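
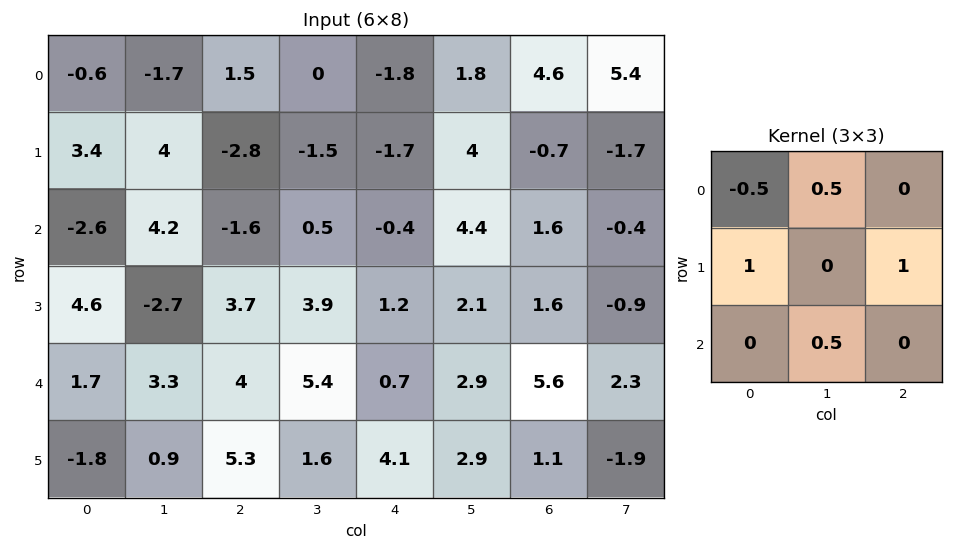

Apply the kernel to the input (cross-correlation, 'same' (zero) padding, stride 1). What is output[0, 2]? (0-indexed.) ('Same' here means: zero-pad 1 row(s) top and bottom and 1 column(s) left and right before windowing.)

The receptive field on the zero-padded input at this output position is [0 0 0 / -1.7 1.5 0 / 4 -2.8 -1.5]. Elementwise product with the kernel and sum: 0·-0.5 + 0·0.5 + -1.7·1 + 0·1 + -2.8·0.5.

-3.1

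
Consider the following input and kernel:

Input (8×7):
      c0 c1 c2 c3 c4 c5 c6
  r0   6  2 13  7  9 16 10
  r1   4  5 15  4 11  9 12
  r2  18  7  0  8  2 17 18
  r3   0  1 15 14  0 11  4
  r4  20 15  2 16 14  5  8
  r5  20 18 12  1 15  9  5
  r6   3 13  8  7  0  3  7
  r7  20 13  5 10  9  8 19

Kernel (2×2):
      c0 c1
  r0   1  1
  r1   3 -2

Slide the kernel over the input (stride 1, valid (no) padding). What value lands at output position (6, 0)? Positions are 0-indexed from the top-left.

The receptive field on the input at this output position is [3 13 / 20 13]. Elementwise product with the kernel and sum: 3·1 + 13·1 + 20·3 + 13·-2.

50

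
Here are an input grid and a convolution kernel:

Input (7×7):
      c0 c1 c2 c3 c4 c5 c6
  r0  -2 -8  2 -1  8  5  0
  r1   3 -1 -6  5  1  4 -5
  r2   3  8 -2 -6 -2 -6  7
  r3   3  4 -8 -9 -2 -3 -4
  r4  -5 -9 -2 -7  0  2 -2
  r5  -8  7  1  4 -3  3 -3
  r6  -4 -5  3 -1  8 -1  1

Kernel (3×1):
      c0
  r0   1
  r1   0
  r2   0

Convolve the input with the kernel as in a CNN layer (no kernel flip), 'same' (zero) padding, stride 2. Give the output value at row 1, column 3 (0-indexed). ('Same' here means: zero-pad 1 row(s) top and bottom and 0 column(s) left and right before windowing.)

The receptive field on the zero-padded input at this output position is [-5 / 7 / -4]. Elementwise product with the kernel and sum: -5·1.

-5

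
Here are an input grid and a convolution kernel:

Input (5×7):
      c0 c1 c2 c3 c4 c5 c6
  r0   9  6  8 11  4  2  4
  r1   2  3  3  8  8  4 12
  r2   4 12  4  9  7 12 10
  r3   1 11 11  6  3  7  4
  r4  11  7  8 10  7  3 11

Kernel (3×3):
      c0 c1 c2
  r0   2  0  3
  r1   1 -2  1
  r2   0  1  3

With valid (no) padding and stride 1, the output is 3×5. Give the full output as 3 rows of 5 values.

Output[0,0]: The receptive field on the input at this output position is [9 6 8 / 2 3 3 / 4 12 4]. Elementwise product with the kernel and sum: 9·2 + 8·3 + 2·1 + 3·-2 + 3·1 + 12·1 + 4·3.
Output[0,1]: The receptive field on the input at this output position is [6 8 11 / 3 3 8 / 12 4 9]. Elementwise product with the kernel and sum: 6·2 + 11·3 + 3·1 + 3·-2 + 8·1 + 4·1 + 9·3.

65 81 53 67 74
41 72 38 59 64
41 84 62 77 73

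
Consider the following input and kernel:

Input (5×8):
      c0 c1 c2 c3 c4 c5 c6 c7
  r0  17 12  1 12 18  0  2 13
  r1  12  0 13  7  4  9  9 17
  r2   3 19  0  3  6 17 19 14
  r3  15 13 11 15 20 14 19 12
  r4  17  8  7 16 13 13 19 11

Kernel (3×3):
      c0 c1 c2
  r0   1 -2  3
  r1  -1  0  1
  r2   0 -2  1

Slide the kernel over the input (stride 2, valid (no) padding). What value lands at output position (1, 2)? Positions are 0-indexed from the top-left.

The receptive field on the input at this output position is [6 17 19 / 20 14 19 / 13 13 19]. Elementwise product with the kernel and sum: 6·1 + 17·-2 + 19·3 + 20·-1 + 19·1 + 13·-2 + 19·1.

21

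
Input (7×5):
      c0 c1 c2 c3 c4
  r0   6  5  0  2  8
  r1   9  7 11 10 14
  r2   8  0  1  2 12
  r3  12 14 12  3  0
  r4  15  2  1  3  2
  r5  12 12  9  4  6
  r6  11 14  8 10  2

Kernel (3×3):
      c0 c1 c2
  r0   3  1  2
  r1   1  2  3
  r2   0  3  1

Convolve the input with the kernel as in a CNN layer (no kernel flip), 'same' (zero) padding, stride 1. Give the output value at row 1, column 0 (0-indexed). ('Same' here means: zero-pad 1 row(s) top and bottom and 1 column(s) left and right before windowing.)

79

The receptive field on the zero-padded input at this output position is [0 6 5 / 0 9 7 / 0 8 0]. Elementwise product with the kernel and sum: 0·3 + 6·1 + 5·2 + 0·1 + 9·2 + 7·3 + 8·3 + 0·1.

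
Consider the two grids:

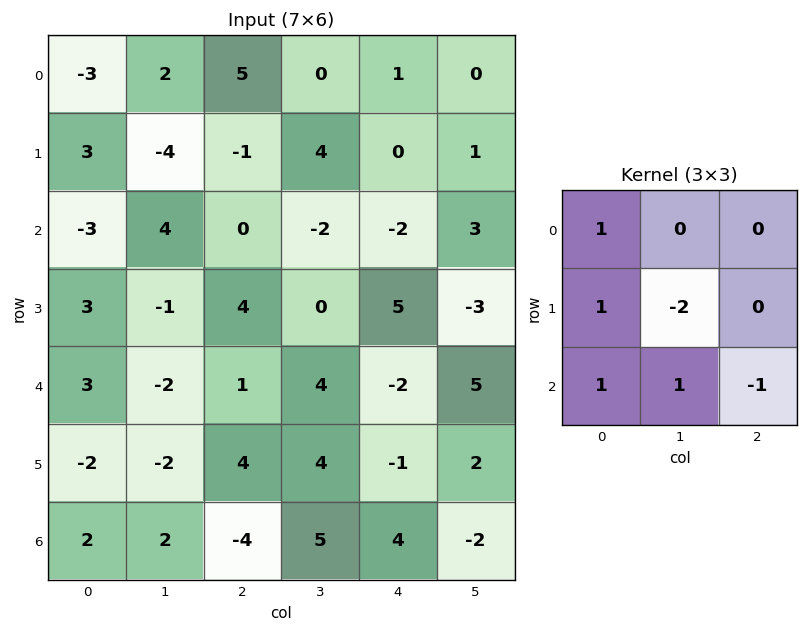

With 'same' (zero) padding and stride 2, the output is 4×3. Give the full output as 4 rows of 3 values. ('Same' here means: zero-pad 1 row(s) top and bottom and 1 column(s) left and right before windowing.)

13 -17 1
10 3 14
-6 -7 9
-4 8 1

Output[0,0]: The receptive field on the zero-padded input at this output position is [0 0 0 / 0 -3 2 / 0 3 -4]. Elementwise product with the kernel and sum: 0·1 + 0·1 + -3·-2 + 0·1 + 3·1 + -4·-1.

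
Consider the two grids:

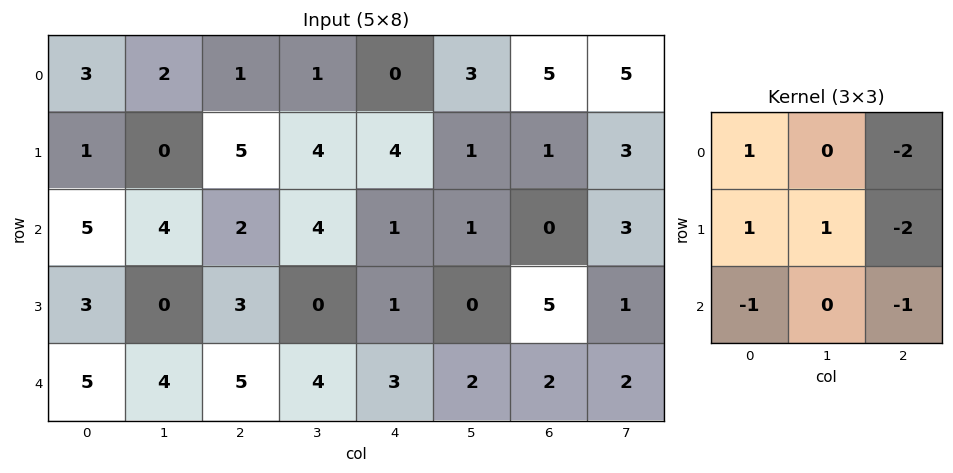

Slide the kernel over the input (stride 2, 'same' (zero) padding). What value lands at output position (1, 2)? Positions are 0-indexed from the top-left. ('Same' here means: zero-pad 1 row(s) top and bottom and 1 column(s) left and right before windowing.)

5

The receptive field on the zero-padded input at this output position is [4 4 1 / 4 1 1 / 0 1 0]. Elementwise product with the kernel and sum: 4·1 + 1·-2 + 4·1 + 1·1 + 1·-2 + 0·-1 + 0·-1.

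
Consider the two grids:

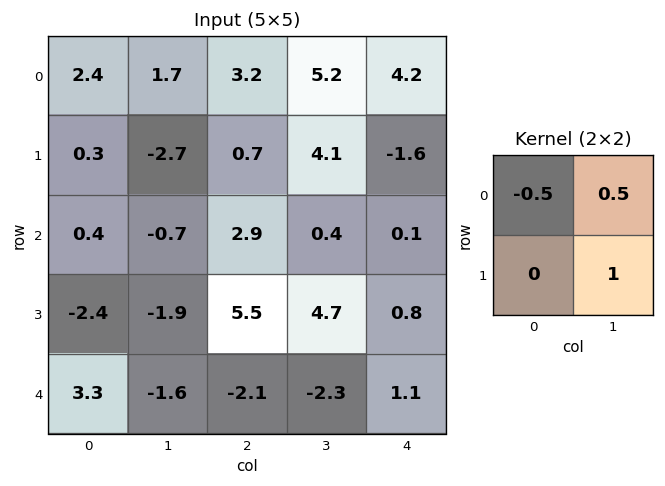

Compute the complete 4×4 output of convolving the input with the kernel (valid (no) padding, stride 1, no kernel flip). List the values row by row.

Output[0,0]: The receptive field on the input at this output position is [2.4 1.7 / 0.3 -2.7]. Elementwise product with the kernel and sum: 2.4·-0.5 + 1.7·0.5 + -2.7·1.
Output[0,1]: The receptive field on the input at this output position is [1.7 3.2 / -2.7 0.7]. Elementwise product with the kernel and sum: 1.7·-0.5 + 3.2·0.5 + 0.7·1.

-3.05 1.45 5.1 -2.1
-2.2 4.6 2.1 -2.75
-2.45 7.3 3.45 0.65
-1.35 1.6 -2.7 -0.85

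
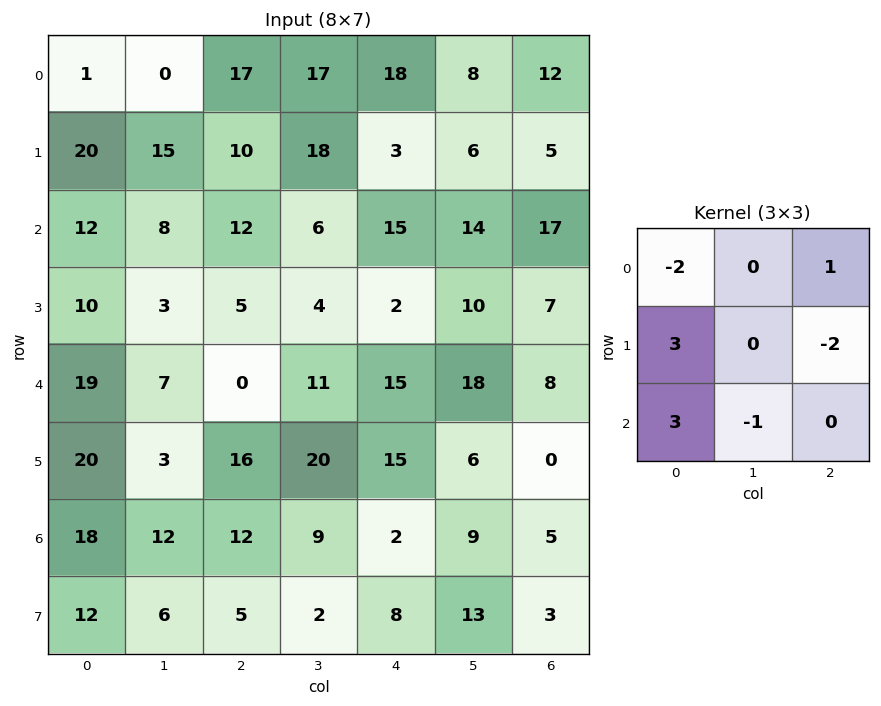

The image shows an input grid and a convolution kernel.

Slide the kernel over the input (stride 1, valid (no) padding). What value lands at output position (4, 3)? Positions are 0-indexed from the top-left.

The receptive field on the input at this output position is [11 15 18 / 20 15 6 / 9 2 9]. Elementwise product with the kernel and sum: 11·-2 + 18·1 + 20·3 + 6·-2 + 9·3 + 2·-1.

69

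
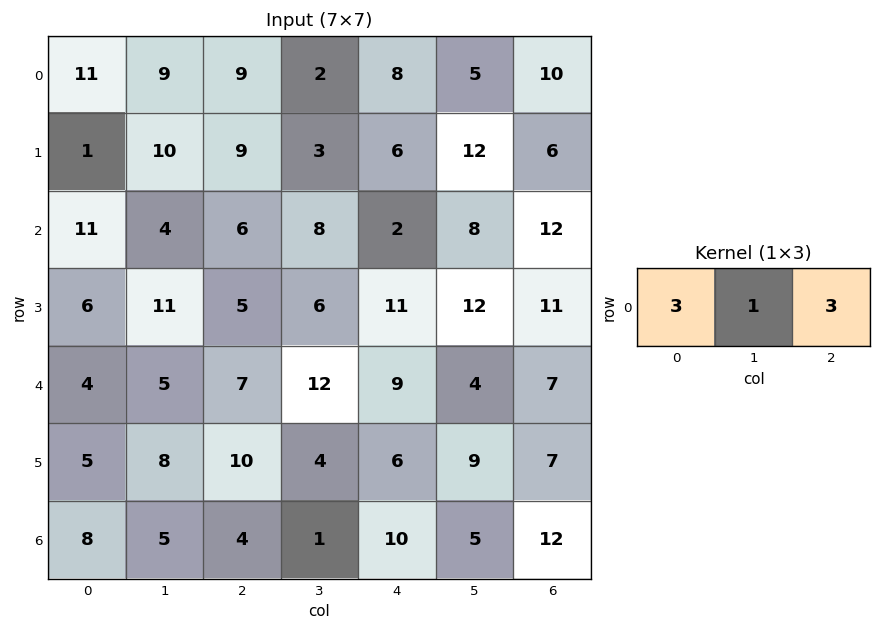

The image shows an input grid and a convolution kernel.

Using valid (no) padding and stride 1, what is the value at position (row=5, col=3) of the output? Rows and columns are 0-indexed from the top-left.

45

The receptive field on the input at this output position is [4 6 9]. Elementwise product with the kernel and sum: 4·3 + 6·1 + 9·3.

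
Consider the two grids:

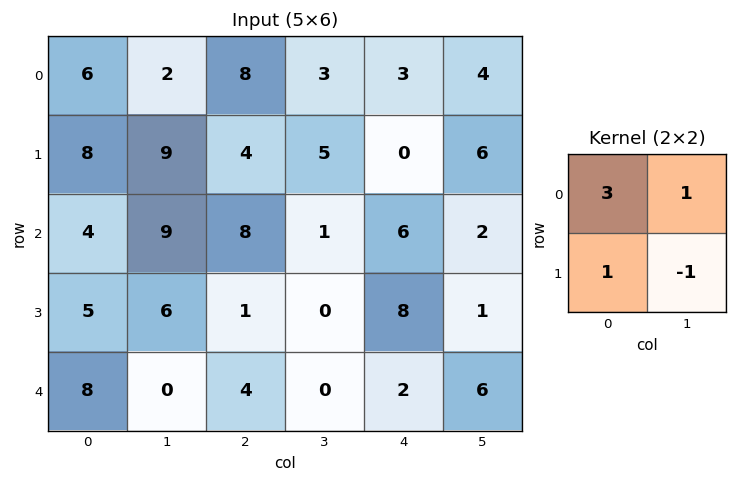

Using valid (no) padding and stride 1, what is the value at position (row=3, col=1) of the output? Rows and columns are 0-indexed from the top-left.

The receptive field on the input at this output position is [6 1 / 0 4]. Elementwise product with the kernel and sum: 6·3 + 1·1 + 0·1 + 4·-1.

15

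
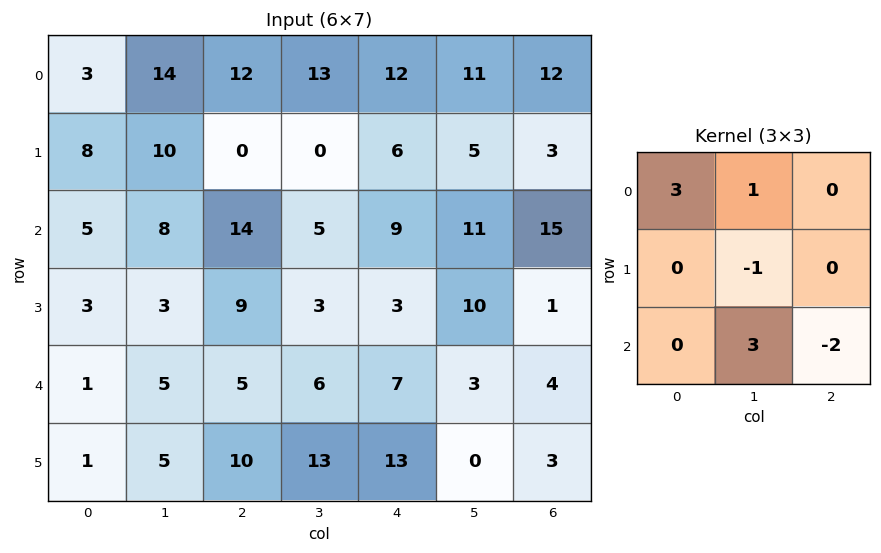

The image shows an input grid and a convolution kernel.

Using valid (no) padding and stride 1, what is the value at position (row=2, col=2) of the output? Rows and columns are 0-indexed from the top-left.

48

The receptive field on the input at this output position is [14 5 9 / 9 3 3 / 5 6 7]. Elementwise product with the kernel and sum: 14·3 + 5·1 + 3·-1 + 6·3 + 7·-2.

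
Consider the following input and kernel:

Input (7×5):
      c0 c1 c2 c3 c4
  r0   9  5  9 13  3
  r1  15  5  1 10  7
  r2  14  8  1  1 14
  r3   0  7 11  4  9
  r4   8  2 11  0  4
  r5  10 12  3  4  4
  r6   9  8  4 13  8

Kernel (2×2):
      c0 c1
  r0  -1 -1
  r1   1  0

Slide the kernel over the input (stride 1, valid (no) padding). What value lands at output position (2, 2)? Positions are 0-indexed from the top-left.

9

The receptive field on the input at this output position is [1 1 / 11 4]. Elementwise product with the kernel and sum: 1·-1 + 1·-1 + 11·1.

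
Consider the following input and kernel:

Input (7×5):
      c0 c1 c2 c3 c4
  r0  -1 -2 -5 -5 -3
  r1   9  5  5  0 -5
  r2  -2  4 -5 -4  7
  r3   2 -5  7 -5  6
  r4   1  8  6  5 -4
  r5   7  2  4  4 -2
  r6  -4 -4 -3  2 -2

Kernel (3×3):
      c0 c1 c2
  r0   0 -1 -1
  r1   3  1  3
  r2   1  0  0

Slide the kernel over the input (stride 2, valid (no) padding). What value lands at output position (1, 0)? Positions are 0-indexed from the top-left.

The receptive field on the input at this output position is [-2 4 -5 / 2 -5 7 / 1 8 6]. Elementwise product with the kernel and sum: 4·-1 + -5·-1 + 2·3 + -5·1 + 7·3 + 1·1.

24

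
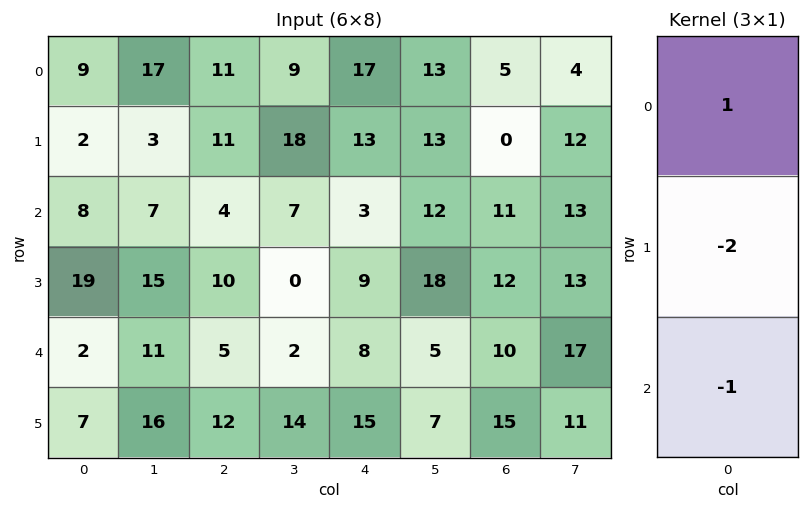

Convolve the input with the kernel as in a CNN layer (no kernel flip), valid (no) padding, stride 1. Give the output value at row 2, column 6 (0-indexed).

The receptive field on the input at this output position is [11 / 12 / 10]. Elementwise product with the kernel and sum: 11·1 + 12·-2 + 10·-1.

-23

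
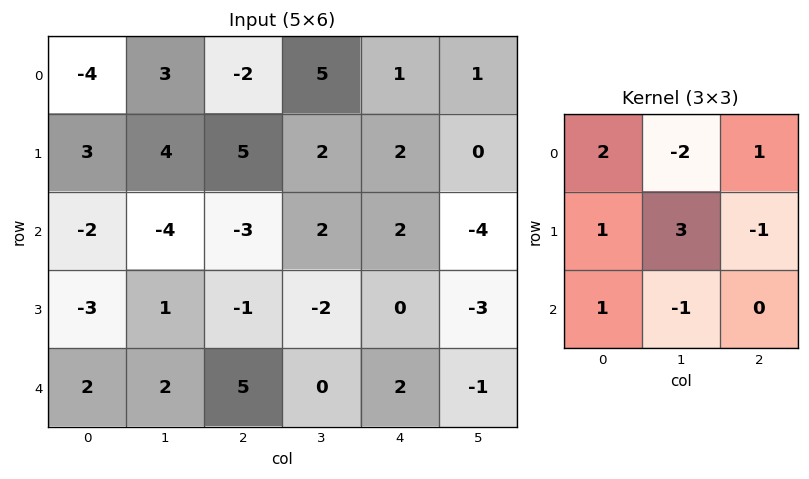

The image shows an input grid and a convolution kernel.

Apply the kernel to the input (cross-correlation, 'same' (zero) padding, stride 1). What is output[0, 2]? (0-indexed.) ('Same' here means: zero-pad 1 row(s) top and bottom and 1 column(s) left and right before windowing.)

-9

The receptive field on the zero-padded input at this output position is [0 0 0 / 3 -2 5 / 4 5 2]. Elementwise product with the kernel and sum: 0·2 + 0·-2 + 0·1 + 3·1 + -2·3 + 5·-1 + 4·1 + 5·-1.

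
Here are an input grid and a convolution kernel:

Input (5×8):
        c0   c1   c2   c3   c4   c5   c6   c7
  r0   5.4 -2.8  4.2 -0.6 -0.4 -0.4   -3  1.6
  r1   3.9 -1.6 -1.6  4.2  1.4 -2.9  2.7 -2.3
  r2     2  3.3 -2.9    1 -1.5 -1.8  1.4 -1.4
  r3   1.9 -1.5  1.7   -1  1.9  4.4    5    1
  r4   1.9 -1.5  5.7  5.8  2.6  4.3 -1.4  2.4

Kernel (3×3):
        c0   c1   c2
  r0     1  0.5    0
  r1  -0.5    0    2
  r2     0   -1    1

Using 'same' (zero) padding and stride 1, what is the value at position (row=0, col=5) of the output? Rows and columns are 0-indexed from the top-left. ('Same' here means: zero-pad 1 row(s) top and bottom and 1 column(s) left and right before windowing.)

The receptive field on the zero-padded input at this output position is [0 0 0 / -0.4 -0.4 -3 / 1.4 -2.9 2.7]. Elementwise product with the kernel and sum: 0·1 + 0·0.5 + -0.4·-0.5 + -3·2 + -2.9·-1 + 2.7·1.

-0.2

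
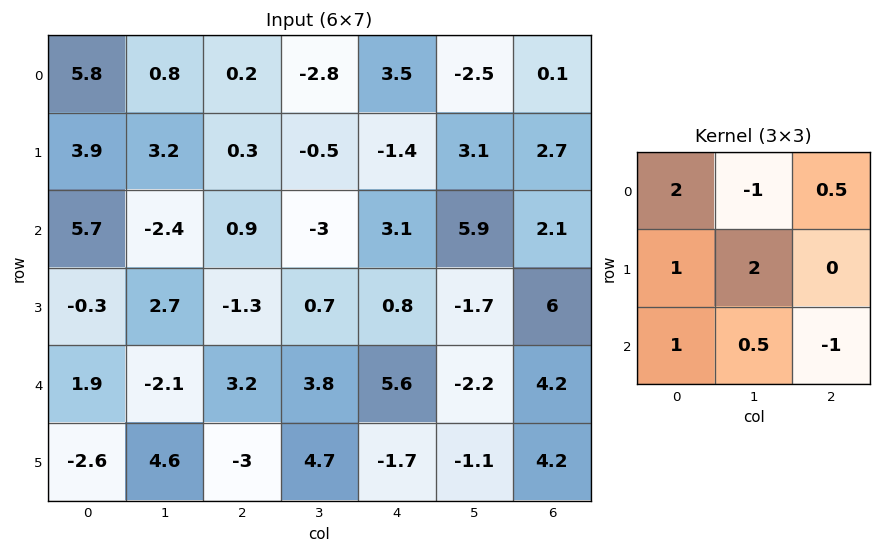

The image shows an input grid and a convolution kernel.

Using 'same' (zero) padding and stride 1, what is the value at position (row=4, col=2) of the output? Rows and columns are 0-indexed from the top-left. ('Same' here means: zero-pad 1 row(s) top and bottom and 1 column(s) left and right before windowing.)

9.75

The receptive field on the zero-padded input at this output position is [2.7 -1.3 0.7 / -2.1 3.2 3.8 / 4.6 -3 4.7]. Elementwise product with the kernel and sum: 2.7·2 + -1.3·-1 + 0.7·0.5 + -2.1·1 + 3.2·2 + 4.6·1 + -3·0.5 + 4.7·-1.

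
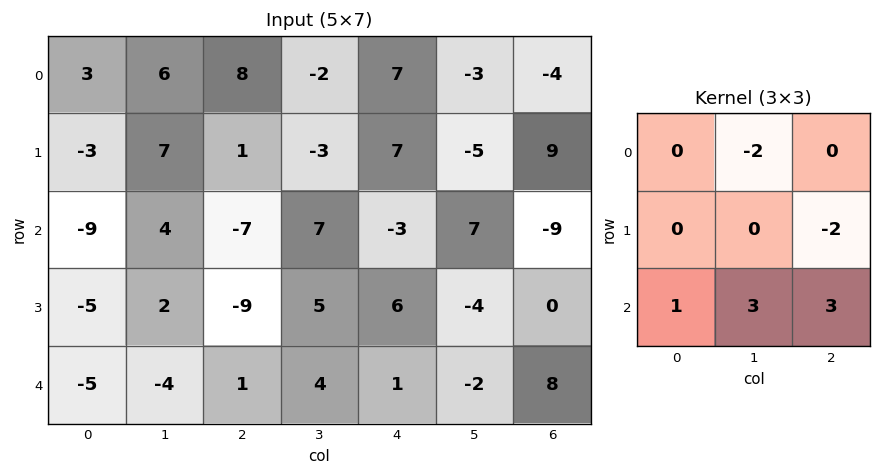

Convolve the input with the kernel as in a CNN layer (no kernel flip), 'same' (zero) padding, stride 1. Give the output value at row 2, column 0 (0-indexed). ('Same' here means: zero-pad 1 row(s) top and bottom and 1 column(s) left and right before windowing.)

-11

The receptive field on the zero-padded input at this output position is [0 -3 7 / 0 -9 4 / 0 -5 2]. Elementwise product with the kernel and sum: -3·-2 + 4·-2 + 0·1 + -5·3 + 2·3.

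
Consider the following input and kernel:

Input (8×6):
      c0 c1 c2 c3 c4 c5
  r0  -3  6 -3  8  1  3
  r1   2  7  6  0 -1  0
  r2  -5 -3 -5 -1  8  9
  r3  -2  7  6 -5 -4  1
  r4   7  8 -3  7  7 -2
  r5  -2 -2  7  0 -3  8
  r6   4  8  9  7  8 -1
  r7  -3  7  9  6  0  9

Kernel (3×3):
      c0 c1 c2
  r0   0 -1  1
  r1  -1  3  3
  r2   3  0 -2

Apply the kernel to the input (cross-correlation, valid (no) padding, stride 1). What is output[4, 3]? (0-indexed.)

The receptive field on the input at this output position is [7 7 -2 / 0 -3 8 / 7 8 -1]. Elementwise product with the kernel and sum: 7·-1 + -2·1 + 0·-1 + -3·3 + 8·3 + 7·3 + -1·-2.

29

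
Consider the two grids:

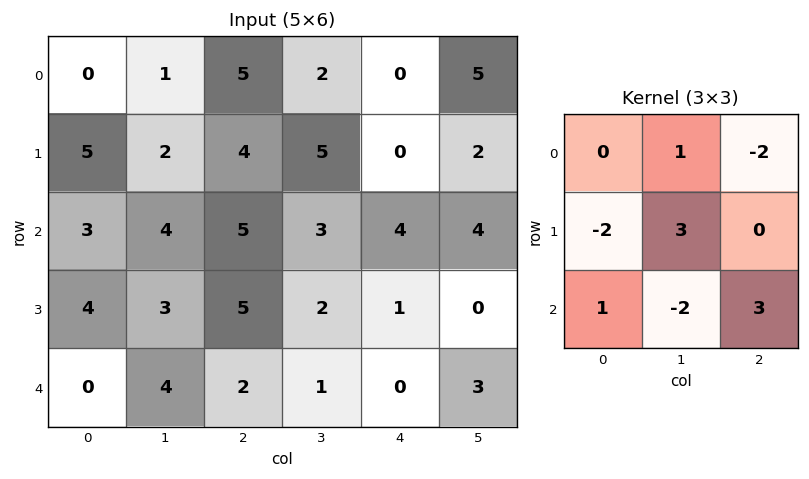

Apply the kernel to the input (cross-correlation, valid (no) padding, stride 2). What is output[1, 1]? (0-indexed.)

The receptive field on the input at this output position is [5 3 4 / 5 2 1 / 2 1 0]. Elementwise product with the kernel and sum: 3·1 + 4·-2 + 5·-2 + 2·3 + 2·1 + 1·-2 + 0·3.

-9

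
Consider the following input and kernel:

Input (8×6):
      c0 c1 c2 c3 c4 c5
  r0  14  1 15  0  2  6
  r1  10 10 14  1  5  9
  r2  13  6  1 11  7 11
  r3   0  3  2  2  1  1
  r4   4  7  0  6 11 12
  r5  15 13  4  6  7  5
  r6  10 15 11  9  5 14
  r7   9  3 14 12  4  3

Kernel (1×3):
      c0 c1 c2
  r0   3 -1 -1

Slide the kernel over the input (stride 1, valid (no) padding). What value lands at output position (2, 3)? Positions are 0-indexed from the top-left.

15

The receptive field on the input at this output position is [11 7 11]. Elementwise product with the kernel and sum: 11·3 + 7·-1 + 11·-1.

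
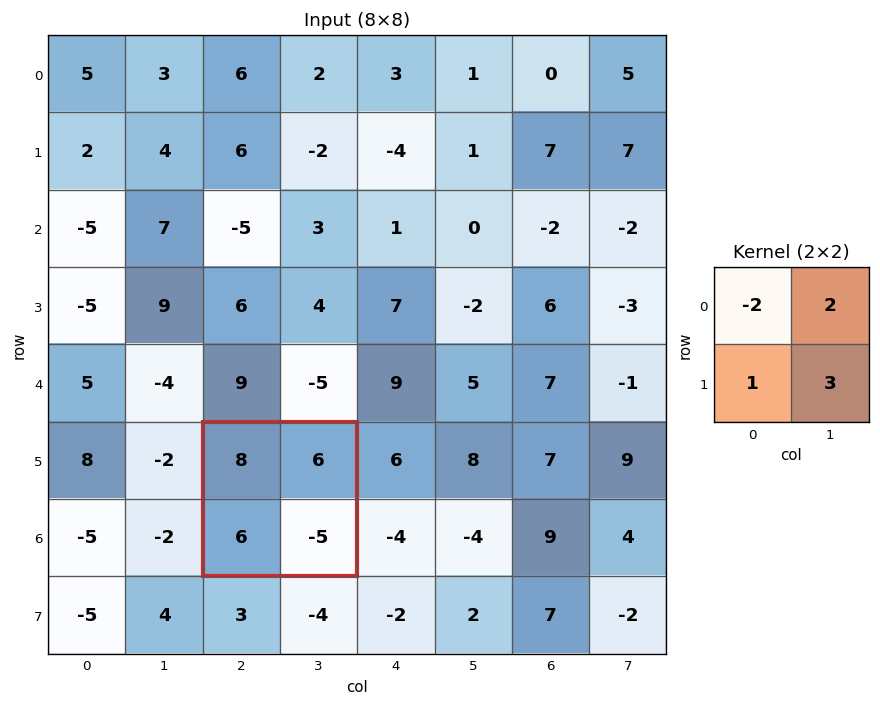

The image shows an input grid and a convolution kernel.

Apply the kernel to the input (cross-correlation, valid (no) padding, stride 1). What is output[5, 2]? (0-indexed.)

The receptive field on the input at this output position is [8 6 / 6 -5]. Elementwise product with the kernel and sum: 8·-2 + 6·2 + 6·1 + -5·3.

-13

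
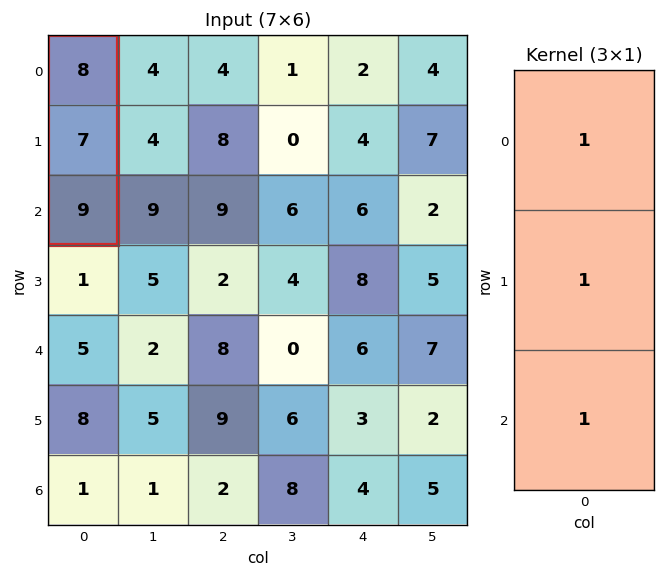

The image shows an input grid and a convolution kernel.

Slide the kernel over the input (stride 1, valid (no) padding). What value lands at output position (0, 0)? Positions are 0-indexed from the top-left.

The receptive field on the input at this output position is [8 / 7 / 9]. Elementwise product with the kernel and sum: 8·1 + 7·1 + 9·1.

24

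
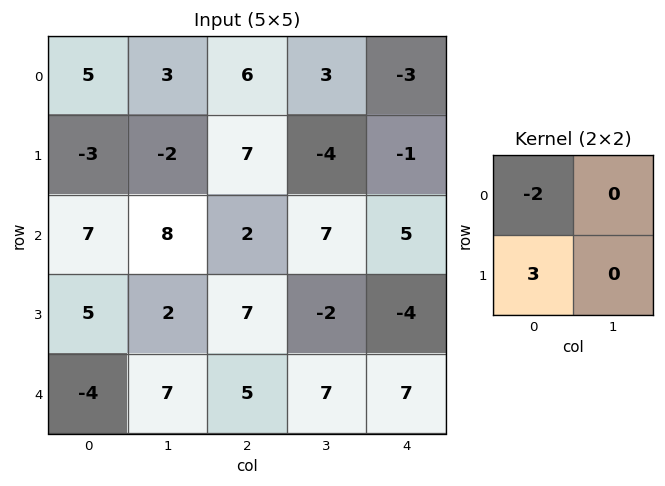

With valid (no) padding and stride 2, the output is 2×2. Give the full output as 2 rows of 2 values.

Output[0,0]: The receptive field on the input at this output position is [5 3 / -3 -2]. Elementwise product with the kernel and sum: 5·-2 + -3·3.

-19 9
1 17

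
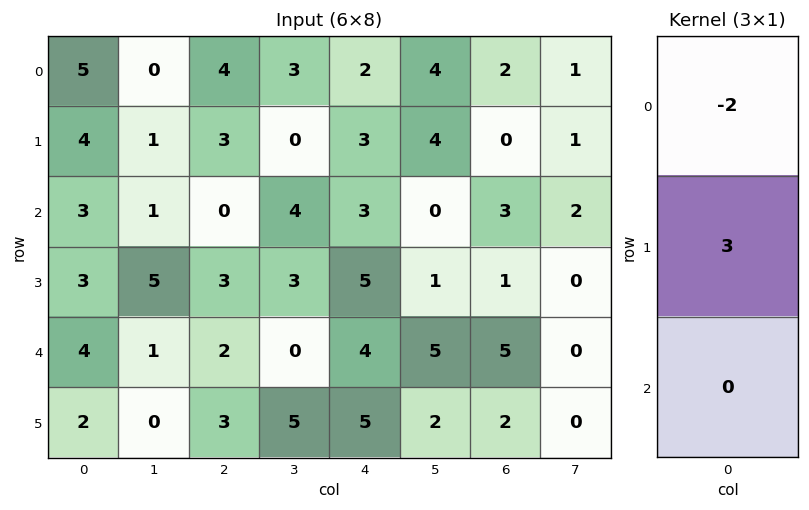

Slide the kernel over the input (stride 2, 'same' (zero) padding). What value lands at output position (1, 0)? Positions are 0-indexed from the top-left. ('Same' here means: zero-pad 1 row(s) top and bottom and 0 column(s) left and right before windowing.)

1

The receptive field on the zero-padded input at this output position is [4 / 3 / 3]. Elementwise product with the kernel and sum: 4·-2 + 3·3.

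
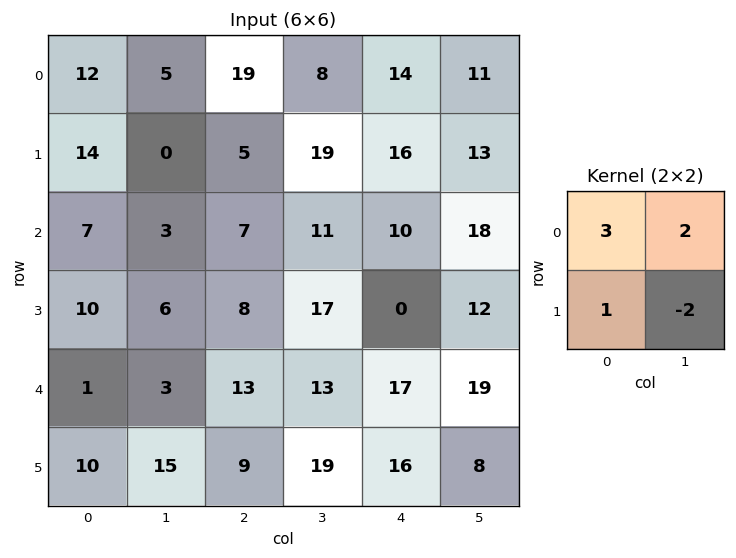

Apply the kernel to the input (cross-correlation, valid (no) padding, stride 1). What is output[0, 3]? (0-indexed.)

The receptive field on the input at this output position is [8 14 / 19 16]. Elementwise product with the kernel and sum: 8·3 + 14·2 + 19·1 + 16·-2.

39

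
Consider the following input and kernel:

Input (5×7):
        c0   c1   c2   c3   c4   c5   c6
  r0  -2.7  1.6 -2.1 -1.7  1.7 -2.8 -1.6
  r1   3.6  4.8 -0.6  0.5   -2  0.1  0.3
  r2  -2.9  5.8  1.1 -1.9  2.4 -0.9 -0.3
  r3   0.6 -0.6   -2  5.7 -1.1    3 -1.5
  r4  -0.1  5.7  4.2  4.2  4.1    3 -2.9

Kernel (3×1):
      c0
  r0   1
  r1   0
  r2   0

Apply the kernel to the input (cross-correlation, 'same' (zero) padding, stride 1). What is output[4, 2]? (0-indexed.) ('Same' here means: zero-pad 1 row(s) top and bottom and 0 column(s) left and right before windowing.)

The receptive field on the zero-padded input at this output position is [-2 / 4.2 / 0]. Elementwise product with the kernel and sum: -2·1.

-2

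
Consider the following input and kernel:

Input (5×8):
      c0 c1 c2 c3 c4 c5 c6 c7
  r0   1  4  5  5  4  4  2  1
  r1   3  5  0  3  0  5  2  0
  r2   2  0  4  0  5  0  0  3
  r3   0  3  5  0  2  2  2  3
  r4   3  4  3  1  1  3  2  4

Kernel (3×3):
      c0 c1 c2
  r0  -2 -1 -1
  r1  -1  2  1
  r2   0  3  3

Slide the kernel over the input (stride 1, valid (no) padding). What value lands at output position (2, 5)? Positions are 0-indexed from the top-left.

The receptive field on the input at this output position is [0 0 3 / 2 2 3 / 3 2 4]. Elementwise product with the kernel and sum: 0·-2 + 0·-1 + 3·-1 + 2·-1 + 2·2 + 3·1 + 2·3 + 4·3.

20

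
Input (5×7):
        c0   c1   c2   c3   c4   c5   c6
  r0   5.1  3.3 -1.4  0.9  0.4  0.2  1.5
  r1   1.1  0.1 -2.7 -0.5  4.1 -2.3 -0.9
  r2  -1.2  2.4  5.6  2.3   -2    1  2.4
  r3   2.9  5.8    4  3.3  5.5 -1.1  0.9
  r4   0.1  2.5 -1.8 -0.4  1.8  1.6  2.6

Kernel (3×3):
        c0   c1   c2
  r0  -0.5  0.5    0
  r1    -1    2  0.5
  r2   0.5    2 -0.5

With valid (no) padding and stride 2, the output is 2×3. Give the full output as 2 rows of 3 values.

-1.75 13.3 -9.45
18.45 1.1 -2.95

Output[0,0]: The receptive field on the input at this output position is [5.1 3.3 -1.4 / 1.1 0.1 -2.7 / -1.2 2.4 5.6]. Elementwise product with the kernel and sum: 5.1·-0.5 + 3.3·0.5 + 1.1·-1 + 0.1·2 + -2.7·0.5 + -1.2·0.5 + 2.4·2 + 5.6·-0.5.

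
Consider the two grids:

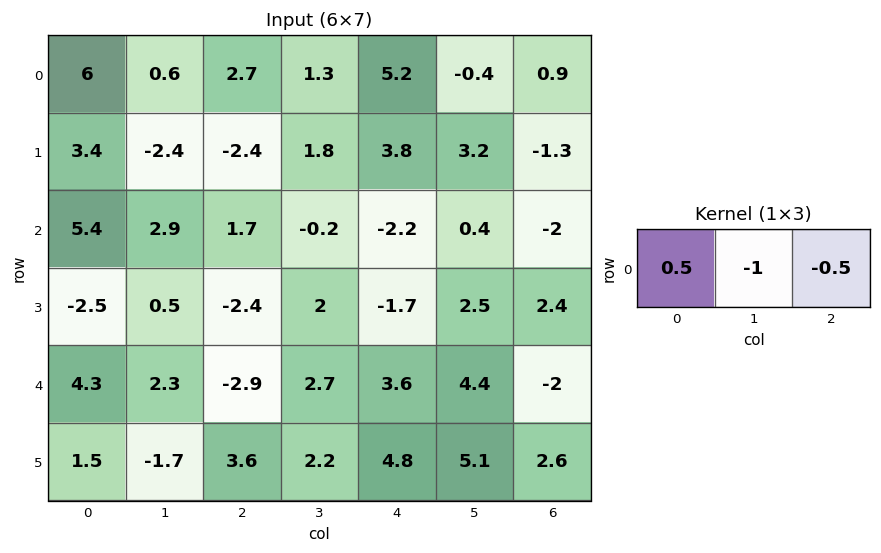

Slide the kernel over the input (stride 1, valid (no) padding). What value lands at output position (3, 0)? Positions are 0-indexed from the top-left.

The receptive field on the input at this output position is [-2.5 0.5 -2.4]. Elementwise product with the kernel and sum: -2.5·0.5 + 0.5·-1 + -2.4·-0.5.

-0.55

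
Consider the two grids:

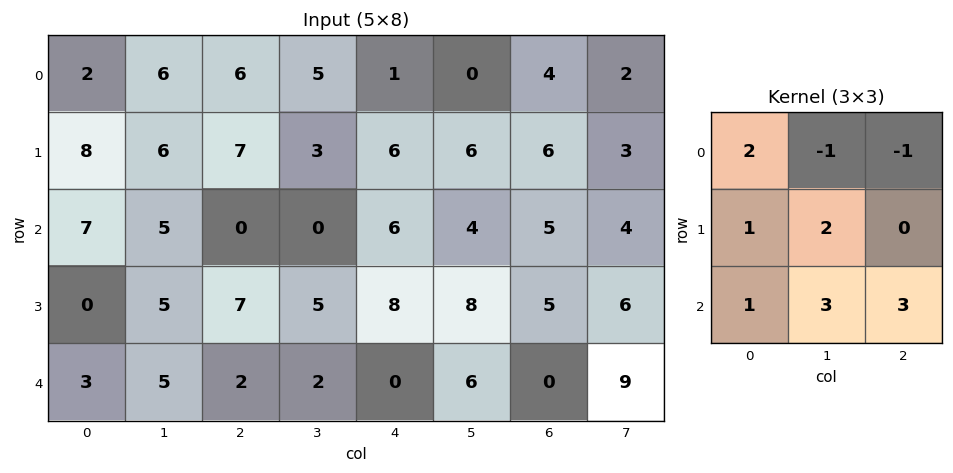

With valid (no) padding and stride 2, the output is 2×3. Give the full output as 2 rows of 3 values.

34 37 49
43 19 45

Output[0,0]: The receptive field on the input at this output position is [2 6 6 / 8 6 7 / 7 5 0]. Elementwise product with the kernel and sum: 2·2 + 6·-1 + 6·-1 + 8·1 + 6·2 + 7·1 + 5·3 + 0·3.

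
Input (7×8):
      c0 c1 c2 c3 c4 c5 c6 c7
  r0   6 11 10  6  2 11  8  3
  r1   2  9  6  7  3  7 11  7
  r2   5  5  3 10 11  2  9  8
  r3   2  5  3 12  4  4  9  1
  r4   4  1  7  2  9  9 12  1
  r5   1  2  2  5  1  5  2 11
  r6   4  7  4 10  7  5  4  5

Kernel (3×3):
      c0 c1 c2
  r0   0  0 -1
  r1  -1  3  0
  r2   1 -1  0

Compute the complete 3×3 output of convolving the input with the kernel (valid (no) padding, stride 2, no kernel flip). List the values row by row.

Output[0,0]: The receptive field on the input at this output position is [6 11 10 / 2 9 6 / 5 5 3]. Elementwise product with the kernel and sum: 10·-1 + 2·-1 + 9·3 + 5·1 + 5·-1.
Output[0,1]: The receptive field on the input at this output position is [10 6 2 / 6 7 3 / 3 10 11]. Elementwise product with the kernel and sum: 2·-1 + 6·-1 + 7·3 + 3·1 + 10·-1.

15 6 19
13 27 -1
-5 -2 4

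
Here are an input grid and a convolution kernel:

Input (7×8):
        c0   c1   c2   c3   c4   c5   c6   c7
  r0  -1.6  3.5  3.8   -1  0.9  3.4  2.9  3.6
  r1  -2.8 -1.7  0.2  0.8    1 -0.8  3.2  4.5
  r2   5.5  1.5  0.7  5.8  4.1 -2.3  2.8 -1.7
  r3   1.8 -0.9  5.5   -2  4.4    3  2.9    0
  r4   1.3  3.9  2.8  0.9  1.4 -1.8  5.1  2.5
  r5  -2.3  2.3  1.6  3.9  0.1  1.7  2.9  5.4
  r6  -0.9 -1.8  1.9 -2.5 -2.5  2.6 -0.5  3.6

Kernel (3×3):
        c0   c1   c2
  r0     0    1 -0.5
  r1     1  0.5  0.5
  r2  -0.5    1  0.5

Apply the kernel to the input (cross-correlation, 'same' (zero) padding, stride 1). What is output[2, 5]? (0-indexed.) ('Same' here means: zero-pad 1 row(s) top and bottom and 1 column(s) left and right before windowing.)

The receptive field on the zero-padded input at this output position is [1 -0.8 3.2 / 4.1 -2.3 2.8 / 4.4 3 2.9]. Elementwise product with the kernel and sum: -0.8·1 + 3.2·-0.5 + 4.1·1 + -2.3·0.5 + 2.8·0.5 + 4.4·-0.5 + 3·1 + 2.9·0.5.

4.2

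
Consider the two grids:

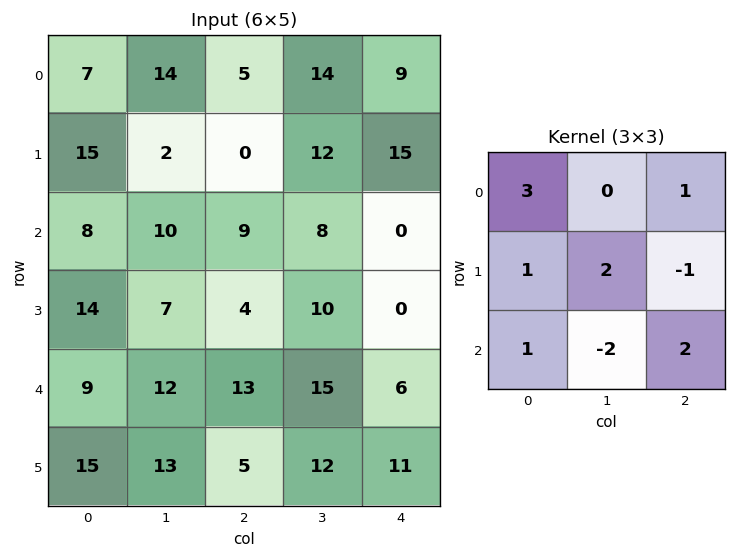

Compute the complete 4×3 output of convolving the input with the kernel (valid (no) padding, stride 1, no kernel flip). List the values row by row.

51 54 26
72 57 24
68 59 46
65 81 52

Output[0,0]: The receptive field on the input at this output position is [7 14 5 / 15 2 0 / 8 10 9]. Elementwise product with the kernel and sum: 7·3 + 5·1 + 15·1 + 2·2 + 0·-1 + 8·1 + 10·-2 + 9·2.
Output[0,1]: The receptive field on the input at this output position is [14 5 14 / 2 0 12 / 10 9 8]. Elementwise product with the kernel and sum: 14·3 + 14·1 + 2·1 + 0·2 + 12·-1 + 10·1 + 9·-2 + 8·2.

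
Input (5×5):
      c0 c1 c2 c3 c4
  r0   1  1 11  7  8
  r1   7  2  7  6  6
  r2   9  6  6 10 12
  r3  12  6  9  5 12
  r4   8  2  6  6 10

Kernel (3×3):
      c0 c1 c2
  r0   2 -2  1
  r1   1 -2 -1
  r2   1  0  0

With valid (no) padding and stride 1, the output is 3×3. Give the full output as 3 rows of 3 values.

Output[0,0]: The receptive field on the input at this output position is [1 1 11 / 7 2 7 / 9 6 6]. Elementwise product with the kernel and sum: 1·2 + 1·-2 + 11·1 + 7·1 + 2·-2 + 7·-1 + 9·1.
Output[0,1]: The receptive field on the input at this output position is [1 11 7 / 2 7 6 / 6 6 10]. Elementwise product with the kernel and sum: 1·2 + 11·-2 + 7·1 + 2·1 + 7·-2 + 6·-1 + 6·1.

16 -25 11
20 -14 -9
11 -5 -3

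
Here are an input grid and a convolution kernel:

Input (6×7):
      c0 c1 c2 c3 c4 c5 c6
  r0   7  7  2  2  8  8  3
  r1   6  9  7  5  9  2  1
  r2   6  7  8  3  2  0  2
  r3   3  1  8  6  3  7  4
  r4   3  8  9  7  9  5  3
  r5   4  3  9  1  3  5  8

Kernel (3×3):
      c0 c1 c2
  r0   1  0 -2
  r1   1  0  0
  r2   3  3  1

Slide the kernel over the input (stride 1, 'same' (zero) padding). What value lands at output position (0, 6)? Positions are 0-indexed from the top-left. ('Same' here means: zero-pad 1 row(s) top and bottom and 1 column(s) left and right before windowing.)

17

The receptive field on the zero-padded input at this output position is [0 0 0 / 8 3 0 / 2 1 0]. Elementwise product with the kernel and sum: 0·1 + 0·-2 + 8·1 + 2·3 + 1·3 + 0·1.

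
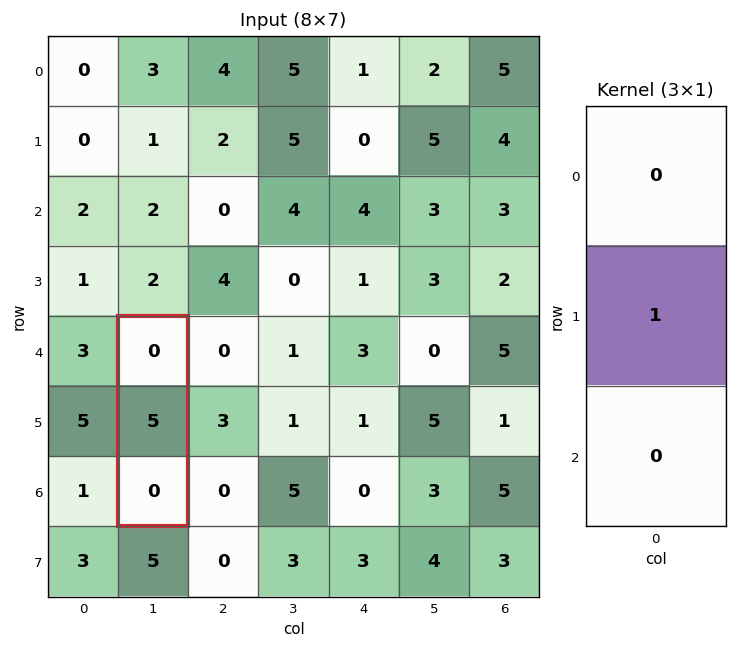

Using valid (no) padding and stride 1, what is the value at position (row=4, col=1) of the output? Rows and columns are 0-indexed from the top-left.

The receptive field on the input at this output position is [0 / 5 / 0]. Elementwise product with the kernel and sum: 5·1.

5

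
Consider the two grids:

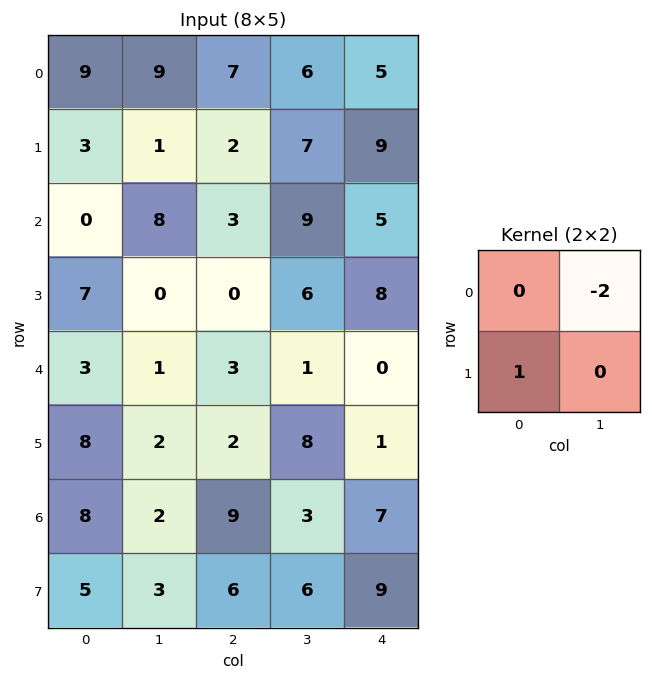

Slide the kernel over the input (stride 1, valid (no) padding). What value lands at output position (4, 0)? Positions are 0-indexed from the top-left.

6

The receptive field on the input at this output position is [3 1 / 8 2]. Elementwise product with the kernel and sum: 1·-2 + 8·1.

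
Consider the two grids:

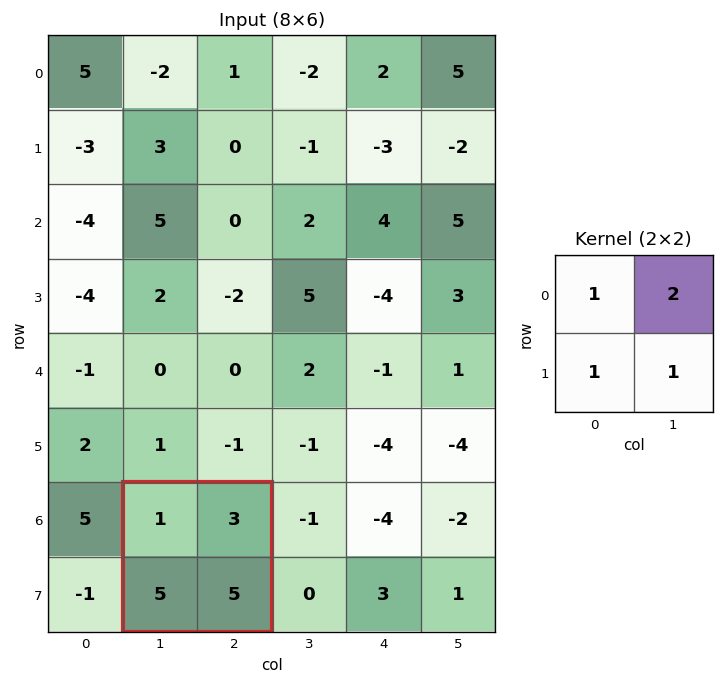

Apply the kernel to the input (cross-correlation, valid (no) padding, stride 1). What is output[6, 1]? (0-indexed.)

The receptive field on the input at this output position is [1 3 / 5 5]. Elementwise product with the kernel and sum: 1·1 + 3·2 + 5·1 + 5·1.

17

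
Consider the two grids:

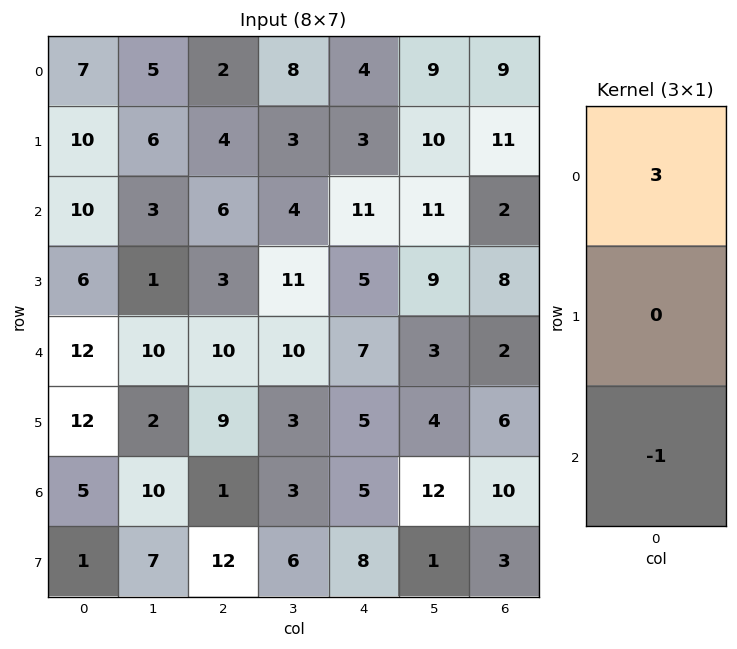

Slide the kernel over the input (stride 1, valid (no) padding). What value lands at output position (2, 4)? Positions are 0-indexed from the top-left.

The receptive field on the input at this output position is [11 / 5 / 7]. Elementwise product with the kernel and sum: 11·3 + 7·-1.

26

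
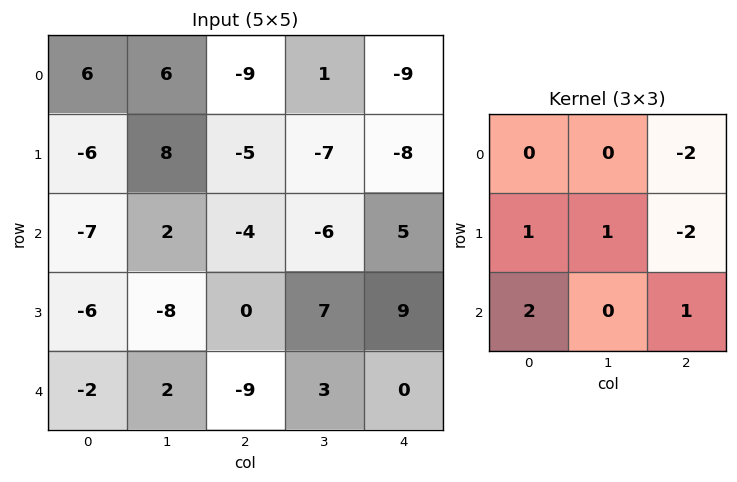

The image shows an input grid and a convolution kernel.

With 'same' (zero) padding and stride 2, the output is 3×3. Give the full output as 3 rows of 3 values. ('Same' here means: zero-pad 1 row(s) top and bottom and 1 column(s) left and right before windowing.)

Output[0,0]: The receptive field on the zero-padded input at this output position is [0 0 0 / 0 6 6 / 0 -6 8]. Elementwise product with the kernel and sum: 0·-2 + 0·1 + 6·1 + 6·-2 + 0·2 + 8·1.

2 4 -22
-35 15 13
10 -27 3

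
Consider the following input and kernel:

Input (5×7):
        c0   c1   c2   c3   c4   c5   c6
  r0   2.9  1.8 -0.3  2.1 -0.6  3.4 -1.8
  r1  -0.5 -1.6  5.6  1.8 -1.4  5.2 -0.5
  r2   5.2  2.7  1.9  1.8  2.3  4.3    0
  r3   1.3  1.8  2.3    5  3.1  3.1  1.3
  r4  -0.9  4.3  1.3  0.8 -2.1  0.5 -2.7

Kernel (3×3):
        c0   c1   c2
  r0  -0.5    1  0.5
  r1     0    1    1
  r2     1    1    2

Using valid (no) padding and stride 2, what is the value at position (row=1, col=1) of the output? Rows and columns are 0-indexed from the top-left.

8

The receptive field on the input at this output position is [1.9 1.8 2.3 / 2.3 5 3.1 / 1.3 0.8 -2.1]. Elementwise product with the kernel and sum: 1.9·-0.5 + 1.8·1 + 2.3·0.5 + 5·1 + 3.1·1 + 1.3·1 + 0.8·1 + -2.1·2.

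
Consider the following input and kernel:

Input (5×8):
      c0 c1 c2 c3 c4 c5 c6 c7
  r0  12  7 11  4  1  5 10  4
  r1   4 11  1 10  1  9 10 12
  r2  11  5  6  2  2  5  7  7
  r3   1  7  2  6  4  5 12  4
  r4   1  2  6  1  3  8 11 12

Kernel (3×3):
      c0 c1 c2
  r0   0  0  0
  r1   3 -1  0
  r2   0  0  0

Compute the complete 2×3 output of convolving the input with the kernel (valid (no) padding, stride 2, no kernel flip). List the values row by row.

1 -7 -6
-4 0 7

Output[0,0]: The receptive field on the input at this output position is [12 7 11 / 4 11 1 / 11 5 6]. Elementwise product with the kernel and sum: 4·3 + 11·-1.
Output[0,1]: The receptive field on the input at this output position is [11 4 1 / 1 10 1 / 6 2 2]. Elementwise product with the kernel and sum: 1·3 + 10·-1.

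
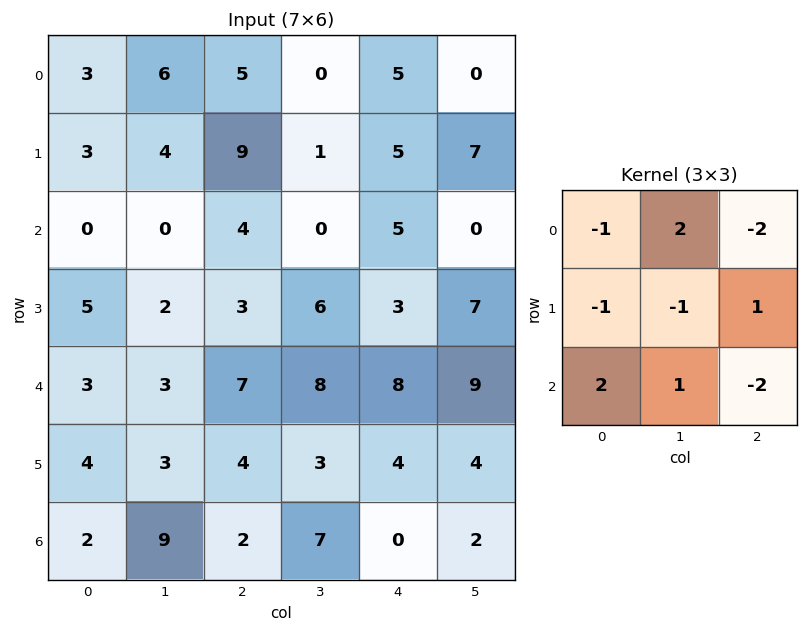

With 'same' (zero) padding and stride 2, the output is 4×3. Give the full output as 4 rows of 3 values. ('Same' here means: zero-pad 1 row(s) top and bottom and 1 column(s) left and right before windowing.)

-2 4 -12
-1 3 -9
4 -6 -19
9 -5 -8

Output[0,0]: The receptive field on the zero-padded input at this output position is [0 0 0 / 0 3 6 / 0 3 4]. Elementwise product with the kernel and sum: 0·-1 + 0·2 + 0·-2 + 0·-1 + 3·-1 + 6·1 + 0·2 + 3·1 + 4·-2.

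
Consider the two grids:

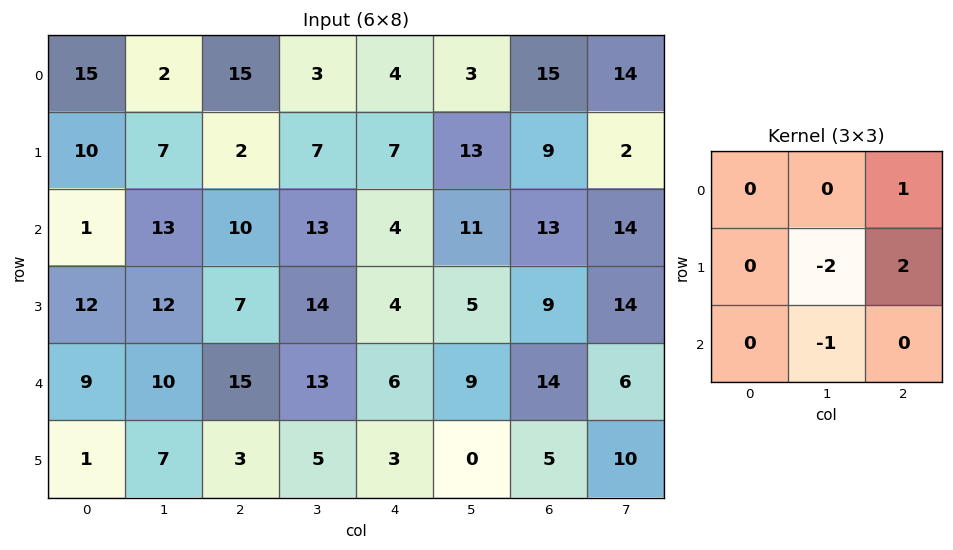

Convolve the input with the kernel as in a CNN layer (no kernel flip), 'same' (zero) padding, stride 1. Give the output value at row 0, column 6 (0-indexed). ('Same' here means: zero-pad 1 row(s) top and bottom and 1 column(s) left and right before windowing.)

The receptive field on the zero-padded input at this output position is [0 0 0 / 3 15 14 / 13 9 2]. Elementwise product with the kernel and sum: 0·1 + 15·-2 + 14·2 + 9·-1.

-11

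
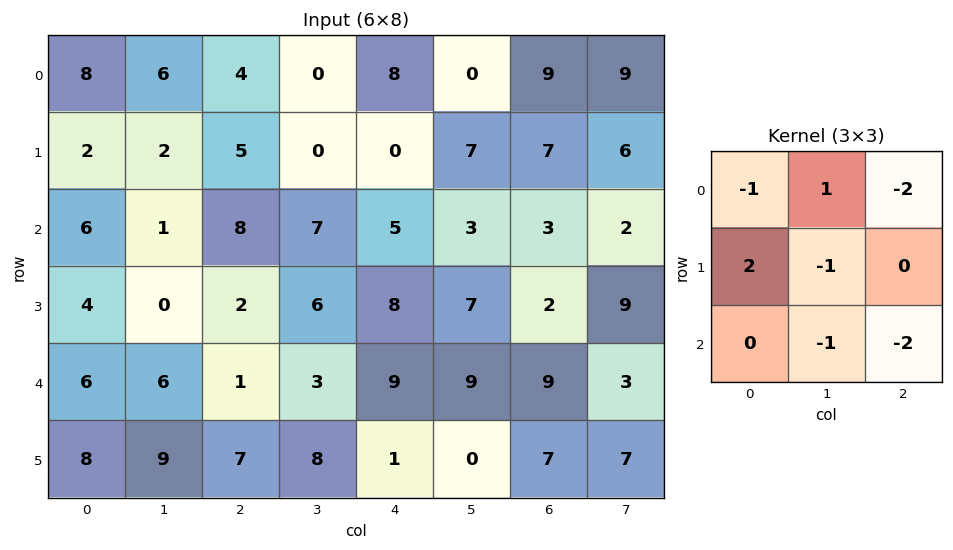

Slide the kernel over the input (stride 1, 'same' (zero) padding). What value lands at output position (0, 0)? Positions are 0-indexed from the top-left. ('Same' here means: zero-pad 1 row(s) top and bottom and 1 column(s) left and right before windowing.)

-14

The receptive field on the zero-padded input at this output position is [0 0 0 / 0 8 6 / 0 2 2]. Elementwise product with the kernel and sum: 0·-1 + 0·1 + 0·-2 + 0·2 + 8·-1 + 2·-1 + 2·-2.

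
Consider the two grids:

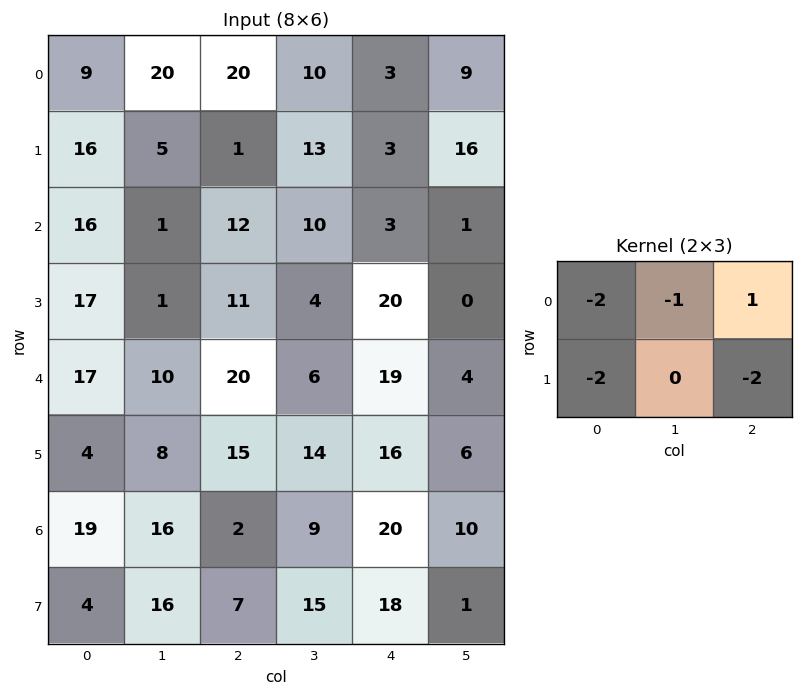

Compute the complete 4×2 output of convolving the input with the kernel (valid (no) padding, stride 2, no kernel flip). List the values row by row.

Output[0,0]: The receptive field on the input at this output position is [9 20 20 / 16 5 1]. Elementwise product with the kernel and sum: 9·-2 + 20·-1 + 20·1 + 16·-2 + 1·-2.
Output[0,1]: The receptive field on the input at this output position is [20 10 3 / 1 13 3]. Elementwise product with the kernel and sum: 20·-2 + 10·-1 + 3·1 + 1·-2 + 3·-2.

-52 -55
-77 -93
-62 -89
-74 -43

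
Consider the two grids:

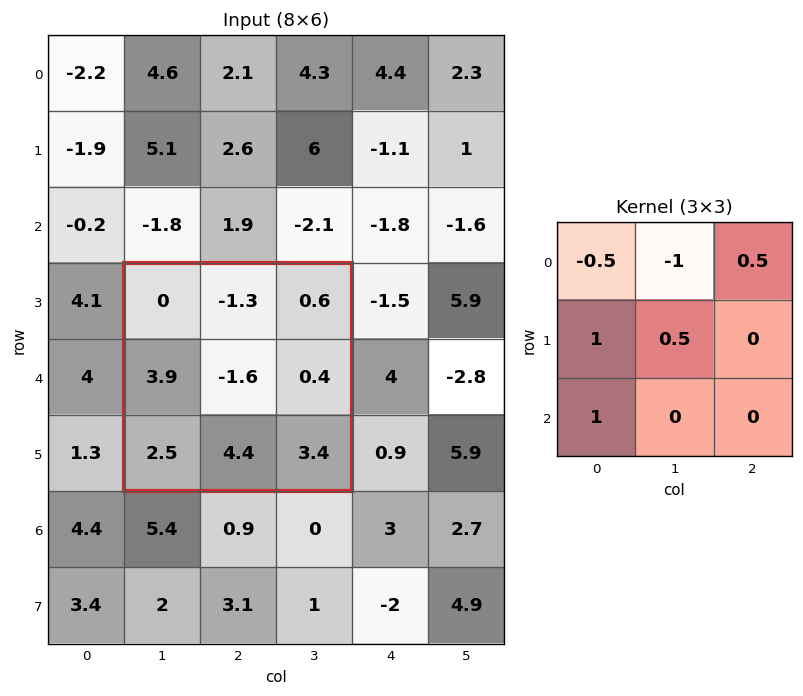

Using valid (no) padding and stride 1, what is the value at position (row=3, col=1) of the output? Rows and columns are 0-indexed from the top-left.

7.2

The receptive field on the input at this output position is [0 -1.3 0.6 / 3.9 -1.6 0.4 / 2.5 4.4 3.4]. Elementwise product with the kernel and sum: 0·-0.5 + -1.3·-1 + 0.6·0.5 + 3.9·1 + -1.6·0.5 + 2.5·1.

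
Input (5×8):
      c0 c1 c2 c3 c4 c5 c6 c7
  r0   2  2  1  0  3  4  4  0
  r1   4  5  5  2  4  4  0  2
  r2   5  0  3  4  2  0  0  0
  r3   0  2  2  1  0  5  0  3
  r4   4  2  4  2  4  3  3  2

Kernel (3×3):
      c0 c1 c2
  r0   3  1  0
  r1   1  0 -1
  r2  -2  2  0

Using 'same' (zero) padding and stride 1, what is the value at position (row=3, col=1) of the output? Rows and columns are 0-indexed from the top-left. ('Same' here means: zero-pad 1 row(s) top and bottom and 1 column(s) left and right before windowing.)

The receptive field on the zero-padded input at this output position is [5 0 3 / 0 2 2 / 4 2 4]. Elementwise product with the kernel and sum: 5·3 + 0·1 + 0·1 + 2·-1 + 4·-2 + 2·2.

9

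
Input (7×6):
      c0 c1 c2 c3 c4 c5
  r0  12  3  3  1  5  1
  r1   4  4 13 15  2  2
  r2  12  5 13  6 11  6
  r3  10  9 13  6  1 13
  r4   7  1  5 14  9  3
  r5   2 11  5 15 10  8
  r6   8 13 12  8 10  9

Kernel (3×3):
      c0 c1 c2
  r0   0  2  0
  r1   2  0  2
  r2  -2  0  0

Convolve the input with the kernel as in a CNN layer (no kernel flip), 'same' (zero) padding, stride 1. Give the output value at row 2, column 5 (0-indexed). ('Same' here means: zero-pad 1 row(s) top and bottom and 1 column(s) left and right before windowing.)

The receptive field on the zero-padded input at this output position is [2 2 0 / 11 6 0 / 1 13 0]. Elementwise product with the kernel and sum: 2·2 + 11·2 + 0·2 + 1·-2.

24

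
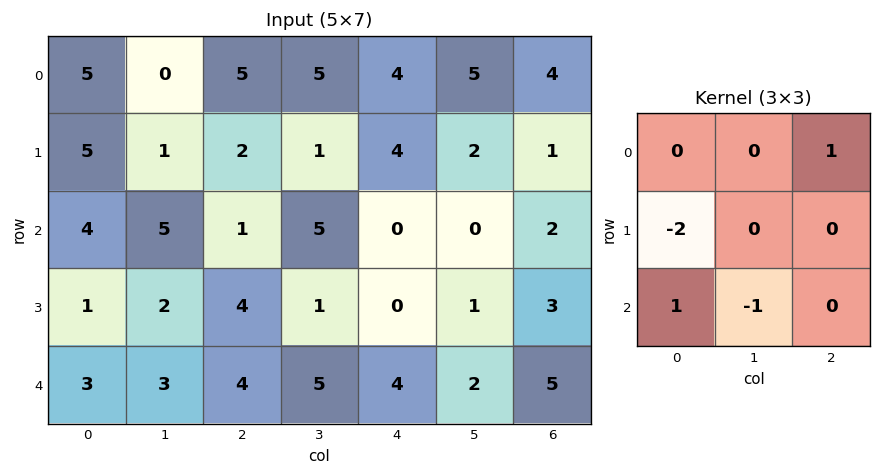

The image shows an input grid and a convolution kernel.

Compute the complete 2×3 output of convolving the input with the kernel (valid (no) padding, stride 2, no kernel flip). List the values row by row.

-6 -4 -4
-1 -9 4

Output[0,0]: The receptive field on the input at this output position is [5 0 5 / 5 1 2 / 4 5 1]. Elementwise product with the kernel and sum: 5·1 + 5·-2 + 4·1 + 5·-1.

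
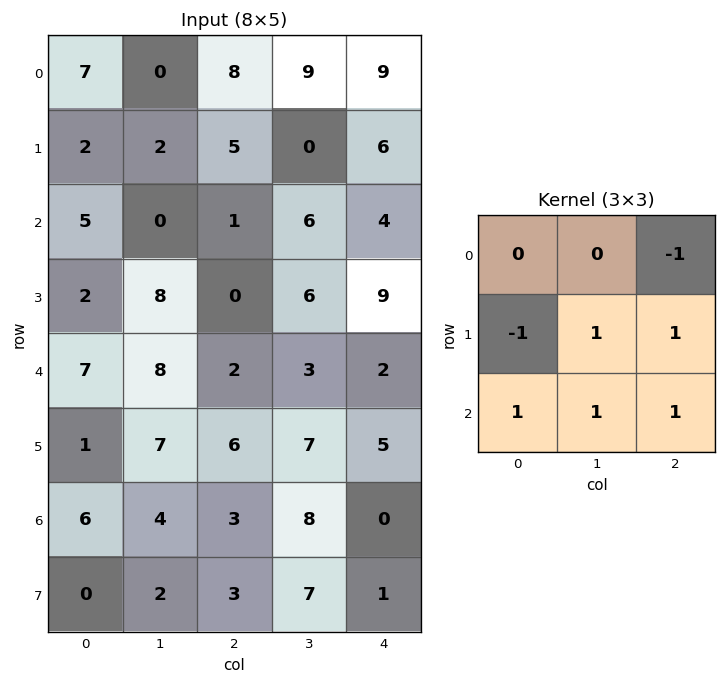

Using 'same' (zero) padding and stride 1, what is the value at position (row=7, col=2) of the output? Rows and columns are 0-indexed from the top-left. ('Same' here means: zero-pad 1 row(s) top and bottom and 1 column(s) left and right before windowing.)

0

The receptive field on the zero-padded input at this output position is [4 3 8 / 2 3 7 / 0 0 0]. Elementwise product with the kernel and sum: 8·-1 + 2·-1 + 3·1 + 7·1 + 0·1 + 0·1 + 0·1.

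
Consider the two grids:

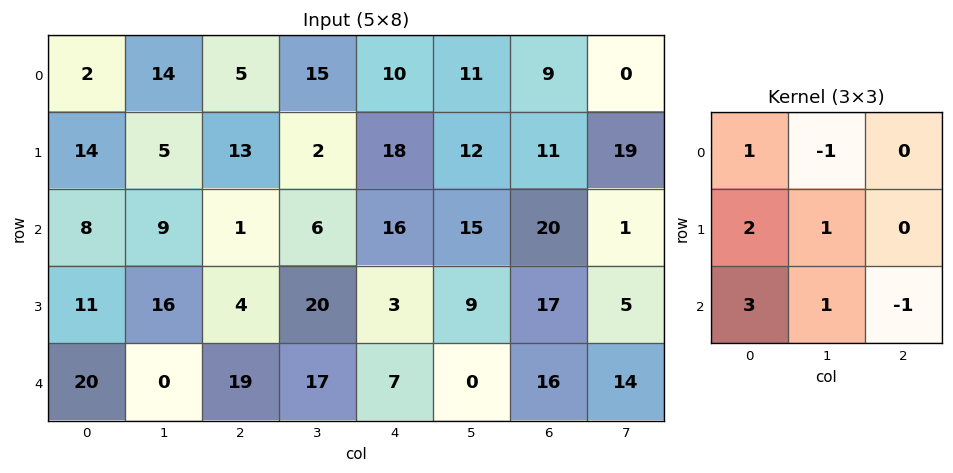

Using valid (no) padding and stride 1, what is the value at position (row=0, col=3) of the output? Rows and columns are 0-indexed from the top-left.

46

The receptive field on the input at this output position is [15 10 11 / 2 18 12 / 6 16 15]. Elementwise product with the kernel and sum: 15·1 + 10·-1 + 2·2 + 18·1 + 6·3 + 16·1 + 15·-1.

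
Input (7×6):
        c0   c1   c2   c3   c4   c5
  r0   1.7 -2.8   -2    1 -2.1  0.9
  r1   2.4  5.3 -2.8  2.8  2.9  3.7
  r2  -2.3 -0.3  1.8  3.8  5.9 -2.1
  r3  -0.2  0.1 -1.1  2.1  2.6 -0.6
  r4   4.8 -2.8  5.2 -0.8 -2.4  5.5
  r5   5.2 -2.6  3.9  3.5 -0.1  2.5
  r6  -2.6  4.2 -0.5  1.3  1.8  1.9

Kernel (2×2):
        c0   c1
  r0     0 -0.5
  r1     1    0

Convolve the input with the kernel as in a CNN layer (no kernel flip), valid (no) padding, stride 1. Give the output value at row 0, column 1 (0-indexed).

The receptive field on the input at this output position is [-2.8 -2 / 5.3 -2.8]. Elementwise product with the kernel and sum: -2·-0.5 + 5.3·1.

6.3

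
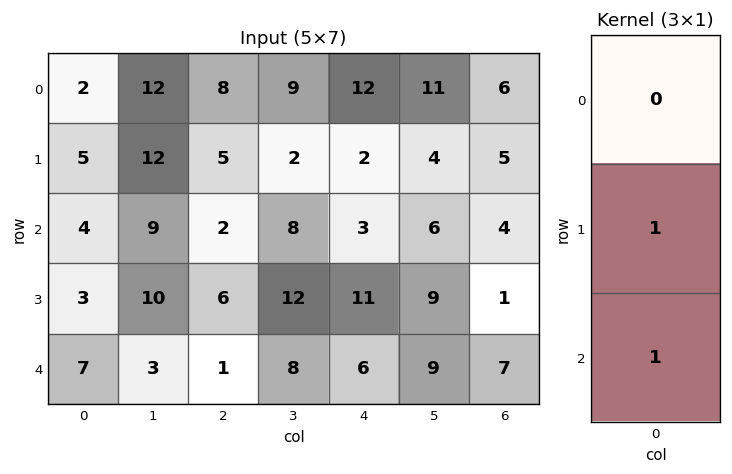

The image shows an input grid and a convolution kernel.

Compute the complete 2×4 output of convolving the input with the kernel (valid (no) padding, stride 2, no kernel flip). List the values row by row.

Output[0,0]: The receptive field on the input at this output position is [2 / 5 / 4]. Elementwise product with the kernel and sum: 5·1 + 4·1.
Output[0,1]: The receptive field on the input at this output position is [8 / 5 / 2]. Elementwise product with the kernel and sum: 5·1 + 2·1.

9 7 5 9
10 7 17 8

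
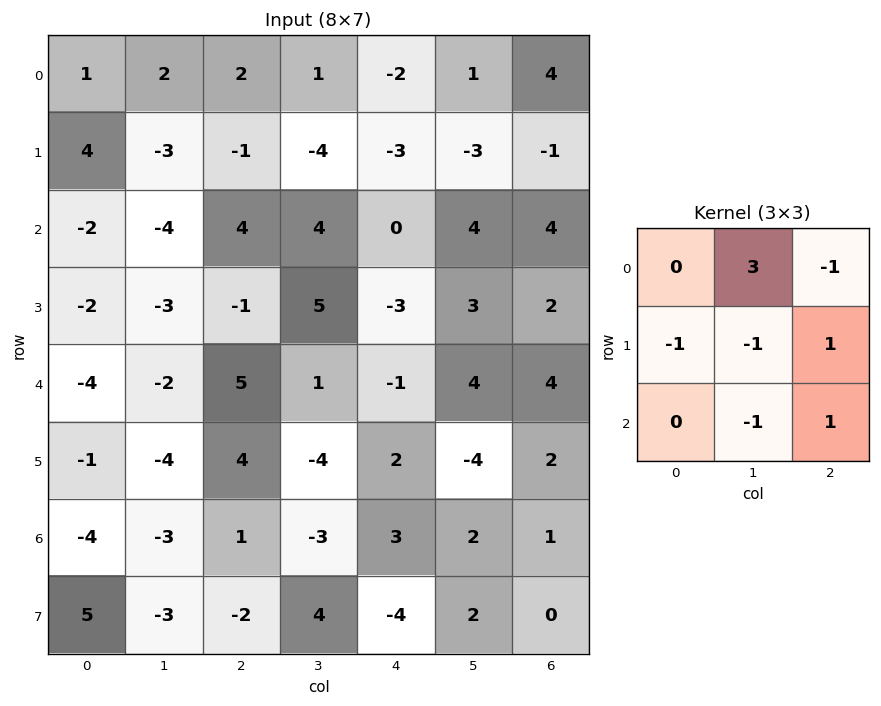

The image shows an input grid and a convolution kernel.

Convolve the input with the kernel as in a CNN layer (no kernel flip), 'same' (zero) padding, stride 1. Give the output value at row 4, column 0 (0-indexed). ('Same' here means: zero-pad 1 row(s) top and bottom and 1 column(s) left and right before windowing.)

The receptive field on the zero-padded input at this output position is [0 -2 -3 / 0 -4 -2 / 0 -1 -4]. Elementwise product with the kernel and sum: -2·3 + -3·-1 + 0·-1 + -4·-1 + -2·1 + -1·-1 + -4·1.

-4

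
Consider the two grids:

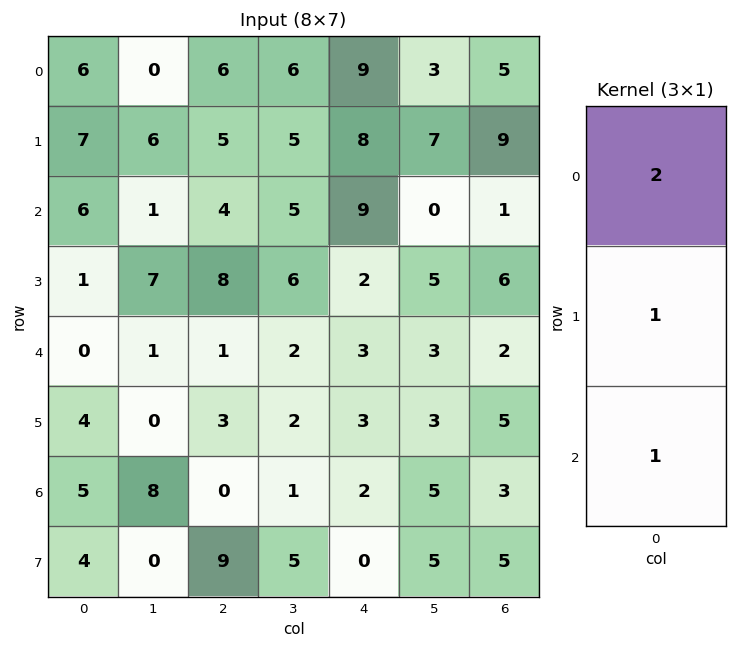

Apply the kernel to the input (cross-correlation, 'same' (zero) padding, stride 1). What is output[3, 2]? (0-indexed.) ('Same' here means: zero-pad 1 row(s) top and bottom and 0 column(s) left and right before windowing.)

17

The receptive field on the zero-padded input at this output position is [4 / 8 / 1]. Elementwise product with the kernel and sum: 4·2 + 8·1 + 1·1.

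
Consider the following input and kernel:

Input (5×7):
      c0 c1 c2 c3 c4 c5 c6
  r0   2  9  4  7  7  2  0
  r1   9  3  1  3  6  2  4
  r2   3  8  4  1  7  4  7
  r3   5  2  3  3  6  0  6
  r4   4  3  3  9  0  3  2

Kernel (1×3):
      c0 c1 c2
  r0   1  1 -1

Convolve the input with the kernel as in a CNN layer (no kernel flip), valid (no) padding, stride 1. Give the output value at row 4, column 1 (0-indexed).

The receptive field on the input at this output position is [3 3 9]. Elementwise product with the kernel and sum: 3·1 + 3·1 + 9·-1.

-3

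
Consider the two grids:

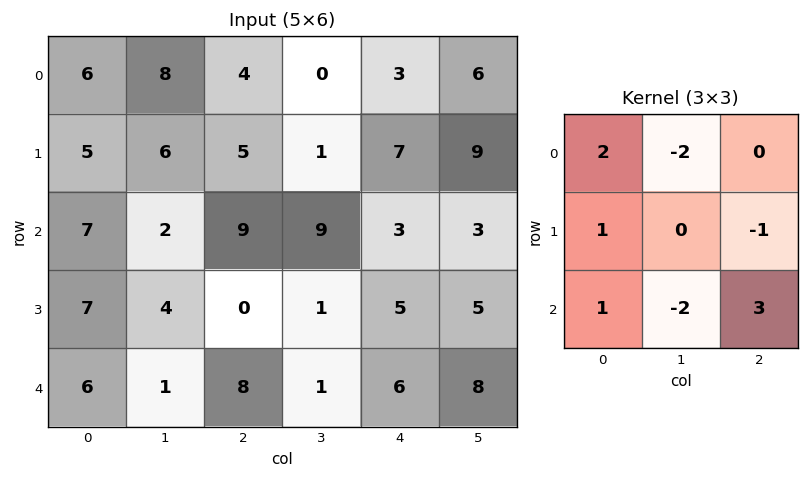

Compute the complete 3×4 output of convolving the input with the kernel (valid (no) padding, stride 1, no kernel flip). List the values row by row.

Output[0,0]: The receptive field on the input at this output position is [6 8 4 / 5 6 5 / 7 2 9]. Elementwise product with the kernel and sum: 6·2 + 8·-2 + 5·1 + 5·-1 + 7·1 + 2·-2 + 9·3.
Output[0,1]: The receptive field on the input at this output position is [8 4 0 / 6 5 1 / 2 9 9]. Elementwise product with the kernel and sum: 8·2 + 4·-2 + 6·1 + 1·-1 + 2·1 + 9·-2 + 9·3.

26 24 6 -2
-5 2 27 0
45 -23 19 21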